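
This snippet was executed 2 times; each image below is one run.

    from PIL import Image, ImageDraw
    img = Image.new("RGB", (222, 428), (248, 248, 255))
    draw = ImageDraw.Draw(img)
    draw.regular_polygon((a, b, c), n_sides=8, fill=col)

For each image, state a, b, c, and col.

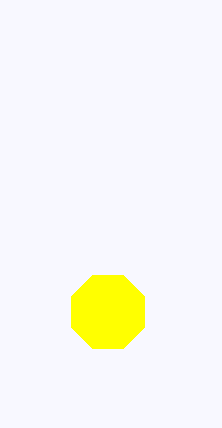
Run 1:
a = 108, b = 312, c = 40, col = 'yellow'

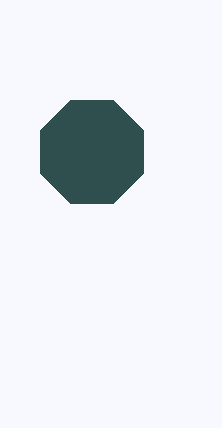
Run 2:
a = 92; b = 152; c = 56; col = 'darkslategray'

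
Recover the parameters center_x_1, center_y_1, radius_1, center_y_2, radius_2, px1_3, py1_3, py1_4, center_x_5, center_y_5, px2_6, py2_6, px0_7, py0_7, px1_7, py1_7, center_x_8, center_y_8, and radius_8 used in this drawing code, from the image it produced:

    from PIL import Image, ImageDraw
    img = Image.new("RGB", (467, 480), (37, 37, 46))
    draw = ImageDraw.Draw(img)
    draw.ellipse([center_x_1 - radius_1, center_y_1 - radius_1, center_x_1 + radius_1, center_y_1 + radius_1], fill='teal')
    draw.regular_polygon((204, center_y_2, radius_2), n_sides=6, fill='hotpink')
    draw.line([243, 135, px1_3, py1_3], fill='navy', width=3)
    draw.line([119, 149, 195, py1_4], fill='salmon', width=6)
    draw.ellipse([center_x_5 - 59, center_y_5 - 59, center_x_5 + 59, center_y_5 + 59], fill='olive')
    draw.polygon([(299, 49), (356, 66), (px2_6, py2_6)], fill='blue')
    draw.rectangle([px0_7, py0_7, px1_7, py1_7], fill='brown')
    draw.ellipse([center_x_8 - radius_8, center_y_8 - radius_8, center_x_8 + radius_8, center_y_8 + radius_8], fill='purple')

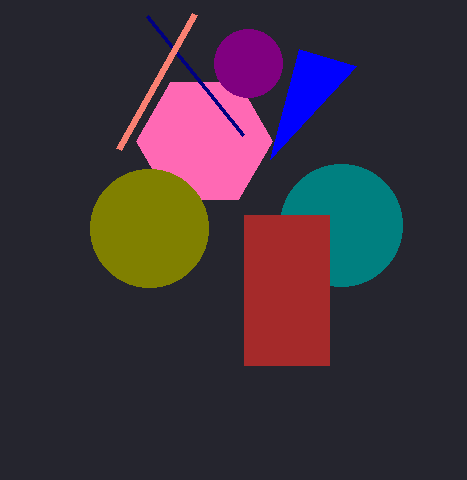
center_x_1 = 341, center_y_1 = 225, radius_1 = 61, center_y_2 = 141, radius_2 = 68, px1_3 = 147, py1_3 = 16, py1_4 = 14, center_x_5 = 149, center_y_5 = 228, px2_6 = 270, py2_6 = 159, px0_7 = 244, py0_7 = 215, px1_7 = 329, py1_7 = 365, center_x_8 = 248, center_y_8 = 63, radius_8 = 34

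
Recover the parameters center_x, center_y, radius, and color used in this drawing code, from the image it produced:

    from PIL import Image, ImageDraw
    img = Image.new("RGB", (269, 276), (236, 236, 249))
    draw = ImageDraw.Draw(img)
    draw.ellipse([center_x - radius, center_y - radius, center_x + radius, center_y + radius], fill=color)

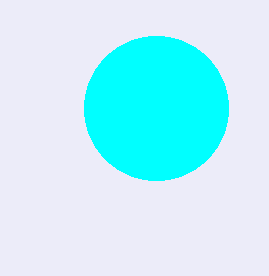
center_x = 156
center_y = 108
radius = 72
color = 'cyan'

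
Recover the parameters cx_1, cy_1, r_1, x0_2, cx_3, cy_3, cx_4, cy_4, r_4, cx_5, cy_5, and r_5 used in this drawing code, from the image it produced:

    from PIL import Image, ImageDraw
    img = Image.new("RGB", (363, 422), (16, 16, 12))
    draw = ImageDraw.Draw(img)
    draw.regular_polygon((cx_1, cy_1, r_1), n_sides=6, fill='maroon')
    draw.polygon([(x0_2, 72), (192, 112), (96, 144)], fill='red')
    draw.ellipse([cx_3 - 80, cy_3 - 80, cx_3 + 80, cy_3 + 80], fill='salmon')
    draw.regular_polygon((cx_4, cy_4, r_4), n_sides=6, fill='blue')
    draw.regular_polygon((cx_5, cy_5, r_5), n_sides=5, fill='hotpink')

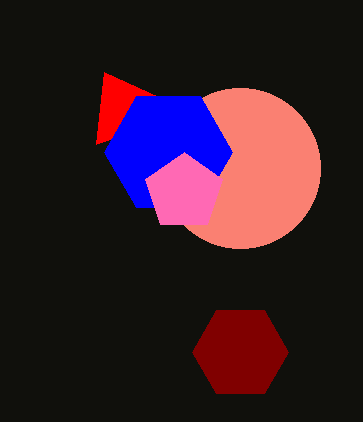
cx_1 = 240
cy_1 = 352
r_1 = 48
x0_2 = 104
cx_3 = 240
cy_3 = 168
cx_4 = 168
cy_4 = 152
r_4 = 64
cx_5 = 184
cy_5 = 192
r_5 = 40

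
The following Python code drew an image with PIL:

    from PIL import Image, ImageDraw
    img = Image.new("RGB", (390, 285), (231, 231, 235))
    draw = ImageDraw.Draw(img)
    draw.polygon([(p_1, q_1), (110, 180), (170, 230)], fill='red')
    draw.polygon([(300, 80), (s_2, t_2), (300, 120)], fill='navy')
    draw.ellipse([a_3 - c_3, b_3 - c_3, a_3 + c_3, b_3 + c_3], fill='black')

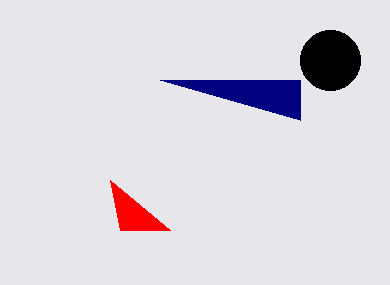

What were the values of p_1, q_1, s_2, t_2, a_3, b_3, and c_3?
p_1 = 120
q_1 = 230
s_2 = 160
t_2 = 80
a_3 = 330
b_3 = 60
c_3 = 30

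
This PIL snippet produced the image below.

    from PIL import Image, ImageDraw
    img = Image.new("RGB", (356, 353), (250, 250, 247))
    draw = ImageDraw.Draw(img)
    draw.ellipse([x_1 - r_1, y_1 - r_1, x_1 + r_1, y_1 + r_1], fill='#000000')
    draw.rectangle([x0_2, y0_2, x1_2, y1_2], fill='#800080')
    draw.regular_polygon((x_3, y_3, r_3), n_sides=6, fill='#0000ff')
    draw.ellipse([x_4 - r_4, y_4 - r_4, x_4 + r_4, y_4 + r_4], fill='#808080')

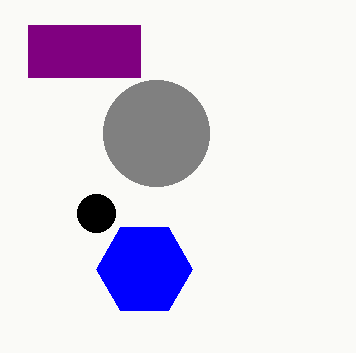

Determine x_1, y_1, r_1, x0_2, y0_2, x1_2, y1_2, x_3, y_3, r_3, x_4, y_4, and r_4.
x_1 = 96; y_1 = 213; r_1 = 19; x0_2 = 28; y0_2 = 25; x1_2 = 140; y1_2 = 77; x_3 = 144; y_3 = 269; r_3 = 48; x_4 = 156; y_4 = 133; r_4 = 53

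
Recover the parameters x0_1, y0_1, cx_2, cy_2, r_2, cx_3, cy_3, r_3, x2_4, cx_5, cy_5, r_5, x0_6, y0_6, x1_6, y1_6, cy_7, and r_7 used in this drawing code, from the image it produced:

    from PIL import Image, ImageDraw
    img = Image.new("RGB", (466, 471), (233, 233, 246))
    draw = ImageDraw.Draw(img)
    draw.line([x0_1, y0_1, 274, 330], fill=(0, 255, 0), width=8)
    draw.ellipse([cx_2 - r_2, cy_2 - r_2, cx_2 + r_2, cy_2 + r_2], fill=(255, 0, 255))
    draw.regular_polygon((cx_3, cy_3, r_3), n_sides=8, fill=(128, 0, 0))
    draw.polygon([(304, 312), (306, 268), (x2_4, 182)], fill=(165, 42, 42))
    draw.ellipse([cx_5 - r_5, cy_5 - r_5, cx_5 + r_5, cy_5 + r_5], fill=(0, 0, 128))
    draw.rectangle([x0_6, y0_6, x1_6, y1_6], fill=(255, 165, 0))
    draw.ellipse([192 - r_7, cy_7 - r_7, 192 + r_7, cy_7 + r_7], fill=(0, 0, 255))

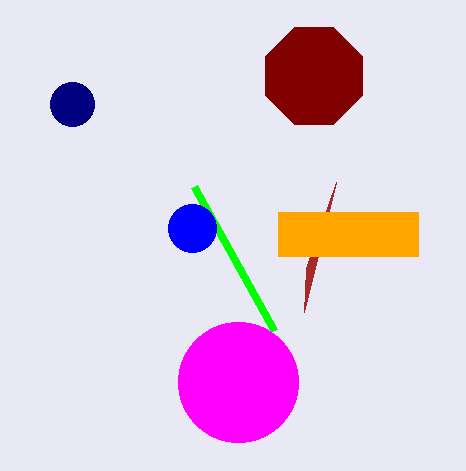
x0_1 = 194; y0_1 = 186; cx_2 = 238; cy_2 = 382; r_2 = 60; cx_3 = 314; cy_3 = 76; r_3 = 52; x2_4 = 336; cx_5 = 72; cy_5 = 104; r_5 = 22; x0_6 = 278; y0_6 = 212; x1_6 = 418; y1_6 = 256; cy_7 = 228; r_7 = 24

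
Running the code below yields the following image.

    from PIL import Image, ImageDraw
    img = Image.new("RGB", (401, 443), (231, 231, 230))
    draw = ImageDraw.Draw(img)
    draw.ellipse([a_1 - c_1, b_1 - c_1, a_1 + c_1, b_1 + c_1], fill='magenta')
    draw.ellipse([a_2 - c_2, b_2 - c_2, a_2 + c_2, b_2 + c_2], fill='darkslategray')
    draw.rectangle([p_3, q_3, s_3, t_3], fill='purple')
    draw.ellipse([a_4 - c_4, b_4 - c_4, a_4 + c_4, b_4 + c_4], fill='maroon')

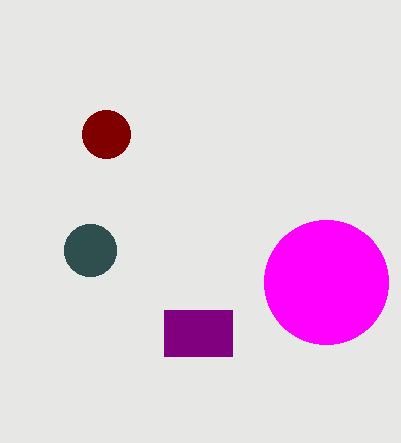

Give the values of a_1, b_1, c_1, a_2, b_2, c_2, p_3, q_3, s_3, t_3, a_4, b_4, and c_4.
a_1 = 326; b_1 = 282; c_1 = 62; a_2 = 90; b_2 = 250; c_2 = 26; p_3 = 164; q_3 = 310; s_3 = 232; t_3 = 356; a_4 = 106; b_4 = 134; c_4 = 24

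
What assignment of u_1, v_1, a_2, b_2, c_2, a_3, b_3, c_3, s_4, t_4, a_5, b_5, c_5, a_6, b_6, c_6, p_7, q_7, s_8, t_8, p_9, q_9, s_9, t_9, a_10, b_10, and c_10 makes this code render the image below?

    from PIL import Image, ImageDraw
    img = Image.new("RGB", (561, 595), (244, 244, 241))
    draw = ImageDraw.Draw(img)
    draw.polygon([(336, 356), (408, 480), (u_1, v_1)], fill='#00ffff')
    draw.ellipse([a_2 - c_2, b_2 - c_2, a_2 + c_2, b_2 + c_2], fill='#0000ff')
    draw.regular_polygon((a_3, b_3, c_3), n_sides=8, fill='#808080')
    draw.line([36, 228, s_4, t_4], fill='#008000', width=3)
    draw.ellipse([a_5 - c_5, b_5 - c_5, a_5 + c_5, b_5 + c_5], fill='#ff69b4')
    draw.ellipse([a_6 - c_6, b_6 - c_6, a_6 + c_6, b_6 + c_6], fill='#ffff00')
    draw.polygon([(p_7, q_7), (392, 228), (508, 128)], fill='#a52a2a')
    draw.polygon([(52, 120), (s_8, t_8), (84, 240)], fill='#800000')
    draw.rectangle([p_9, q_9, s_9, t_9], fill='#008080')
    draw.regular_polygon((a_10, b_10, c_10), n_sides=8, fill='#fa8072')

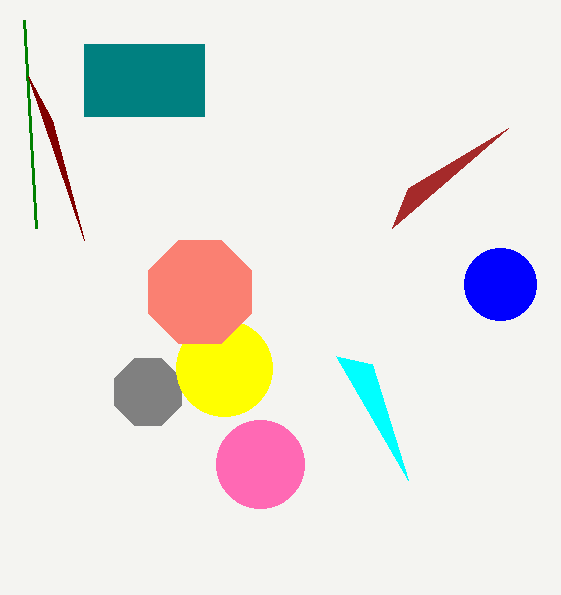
u_1 = 372, v_1 = 364, a_2 = 500, b_2 = 284, c_2 = 36, a_3 = 148, b_3 = 392, c_3 = 36, s_4 = 24, t_4 = 20, a_5 = 260, b_5 = 464, c_5 = 44, a_6 = 224, b_6 = 368, c_6 = 48, p_7 = 408, q_7 = 188, s_8 = 28, t_8 = 76, p_9 = 84, q_9 = 44, s_9 = 204, t_9 = 116, a_10 = 200, b_10 = 292, c_10 = 56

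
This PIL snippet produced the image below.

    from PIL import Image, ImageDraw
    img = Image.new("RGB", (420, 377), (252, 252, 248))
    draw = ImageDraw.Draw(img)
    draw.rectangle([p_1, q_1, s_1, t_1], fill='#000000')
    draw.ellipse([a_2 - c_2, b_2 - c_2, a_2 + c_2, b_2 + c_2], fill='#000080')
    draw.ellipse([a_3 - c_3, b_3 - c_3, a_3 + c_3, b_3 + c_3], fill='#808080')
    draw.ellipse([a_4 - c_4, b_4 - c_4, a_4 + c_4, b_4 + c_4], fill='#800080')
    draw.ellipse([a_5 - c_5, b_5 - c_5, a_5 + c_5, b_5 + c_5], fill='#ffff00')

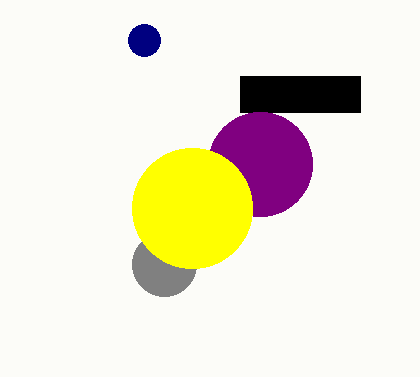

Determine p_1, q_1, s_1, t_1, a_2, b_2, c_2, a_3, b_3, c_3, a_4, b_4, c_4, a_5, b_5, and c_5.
p_1 = 240, q_1 = 76, s_1 = 360, t_1 = 112, a_2 = 144, b_2 = 40, c_2 = 16, a_3 = 164, b_3 = 264, c_3 = 32, a_4 = 260, b_4 = 164, c_4 = 52, a_5 = 192, b_5 = 208, c_5 = 60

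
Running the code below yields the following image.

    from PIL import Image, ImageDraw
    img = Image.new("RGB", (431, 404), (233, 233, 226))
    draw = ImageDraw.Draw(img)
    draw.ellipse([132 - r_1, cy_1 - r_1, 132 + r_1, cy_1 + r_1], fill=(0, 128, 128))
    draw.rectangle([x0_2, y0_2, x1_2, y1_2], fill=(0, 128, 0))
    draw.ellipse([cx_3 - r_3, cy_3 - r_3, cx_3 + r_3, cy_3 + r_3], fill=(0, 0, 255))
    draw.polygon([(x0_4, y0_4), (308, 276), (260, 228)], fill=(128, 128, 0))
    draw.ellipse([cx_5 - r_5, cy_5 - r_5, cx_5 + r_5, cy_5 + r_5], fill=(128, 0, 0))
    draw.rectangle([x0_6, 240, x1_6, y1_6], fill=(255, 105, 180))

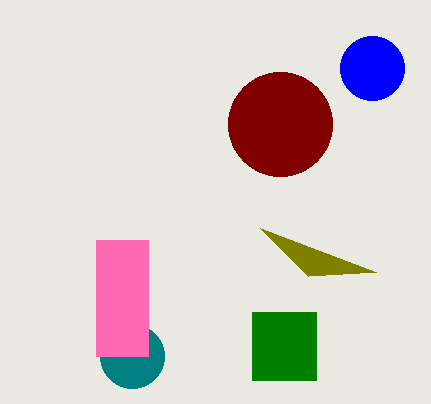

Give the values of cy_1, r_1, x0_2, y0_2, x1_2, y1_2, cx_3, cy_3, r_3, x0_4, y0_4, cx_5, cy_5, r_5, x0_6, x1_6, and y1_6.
cy_1 = 356
r_1 = 32
x0_2 = 252
y0_2 = 312
x1_2 = 316
y1_2 = 380
cx_3 = 372
cy_3 = 68
r_3 = 32
x0_4 = 376
y0_4 = 272
cx_5 = 280
cy_5 = 124
r_5 = 52
x0_6 = 96
x1_6 = 148
y1_6 = 356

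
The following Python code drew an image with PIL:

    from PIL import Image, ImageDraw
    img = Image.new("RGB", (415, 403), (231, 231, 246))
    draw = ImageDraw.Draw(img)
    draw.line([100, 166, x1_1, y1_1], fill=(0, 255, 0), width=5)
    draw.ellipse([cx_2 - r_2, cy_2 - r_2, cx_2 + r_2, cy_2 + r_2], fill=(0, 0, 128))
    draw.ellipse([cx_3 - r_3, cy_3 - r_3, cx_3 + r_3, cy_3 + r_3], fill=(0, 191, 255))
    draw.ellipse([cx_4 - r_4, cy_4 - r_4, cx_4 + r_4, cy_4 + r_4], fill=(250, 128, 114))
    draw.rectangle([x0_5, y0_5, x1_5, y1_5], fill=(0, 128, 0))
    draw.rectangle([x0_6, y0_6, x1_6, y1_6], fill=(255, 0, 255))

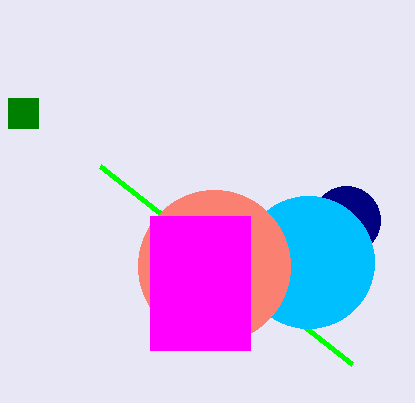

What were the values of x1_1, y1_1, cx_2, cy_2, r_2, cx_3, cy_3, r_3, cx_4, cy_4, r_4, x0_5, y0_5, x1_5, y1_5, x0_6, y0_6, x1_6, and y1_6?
x1_1 = 352
y1_1 = 364
cx_2 = 346
cy_2 = 220
r_2 = 34
cx_3 = 308
cy_3 = 262
r_3 = 66
cx_4 = 214
cy_4 = 266
r_4 = 76
x0_5 = 8
y0_5 = 98
x1_5 = 38
y1_5 = 128
x0_6 = 150
y0_6 = 216
x1_6 = 250
y1_6 = 350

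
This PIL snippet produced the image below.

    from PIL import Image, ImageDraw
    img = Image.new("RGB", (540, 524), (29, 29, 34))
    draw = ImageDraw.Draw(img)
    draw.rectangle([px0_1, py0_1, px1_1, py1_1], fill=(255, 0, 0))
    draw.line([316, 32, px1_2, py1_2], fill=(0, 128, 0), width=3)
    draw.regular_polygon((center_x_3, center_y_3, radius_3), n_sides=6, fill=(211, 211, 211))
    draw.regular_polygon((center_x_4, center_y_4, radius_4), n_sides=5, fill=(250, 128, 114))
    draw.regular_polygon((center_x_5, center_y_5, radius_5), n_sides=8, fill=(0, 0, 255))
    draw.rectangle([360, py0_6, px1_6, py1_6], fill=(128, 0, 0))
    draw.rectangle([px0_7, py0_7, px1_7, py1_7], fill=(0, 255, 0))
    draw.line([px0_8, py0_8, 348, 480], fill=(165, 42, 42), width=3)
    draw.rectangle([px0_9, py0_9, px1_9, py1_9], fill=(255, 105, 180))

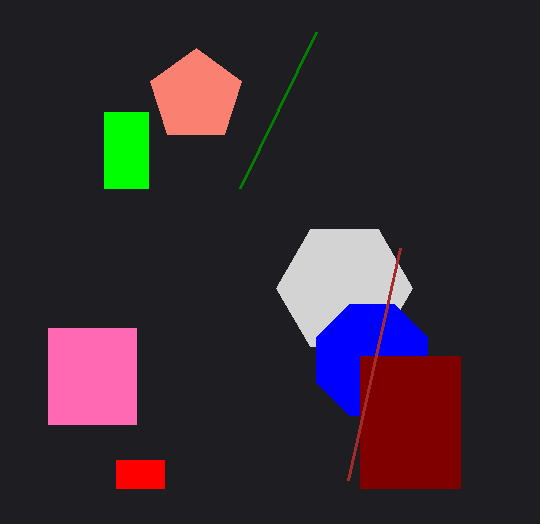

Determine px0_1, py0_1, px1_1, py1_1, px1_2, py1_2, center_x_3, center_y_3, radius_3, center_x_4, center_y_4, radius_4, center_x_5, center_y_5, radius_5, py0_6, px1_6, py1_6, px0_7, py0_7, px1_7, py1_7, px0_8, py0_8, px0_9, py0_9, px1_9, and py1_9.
px0_1 = 116
py0_1 = 460
px1_1 = 164
py1_1 = 488
px1_2 = 240
py1_2 = 188
center_x_3 = 344
center_y_3 = 288
radius_3 = 68
center_x_4 = 196
center_y_4 = 96
radius_4 = 48
center_x_5 = 372
center_y_5 = 360
radius_5 = 60
py0_6 = 356
px1_6 = 460
py1_6 = 488
px0_7 = 104
py0_7 = 112
px1_7 = 148
py1_7 = 188
px0_8 = 400
py0_8 = 248
px0_9 = 48
py0_9 = 328
px1_9 = 136
py1_9 = 424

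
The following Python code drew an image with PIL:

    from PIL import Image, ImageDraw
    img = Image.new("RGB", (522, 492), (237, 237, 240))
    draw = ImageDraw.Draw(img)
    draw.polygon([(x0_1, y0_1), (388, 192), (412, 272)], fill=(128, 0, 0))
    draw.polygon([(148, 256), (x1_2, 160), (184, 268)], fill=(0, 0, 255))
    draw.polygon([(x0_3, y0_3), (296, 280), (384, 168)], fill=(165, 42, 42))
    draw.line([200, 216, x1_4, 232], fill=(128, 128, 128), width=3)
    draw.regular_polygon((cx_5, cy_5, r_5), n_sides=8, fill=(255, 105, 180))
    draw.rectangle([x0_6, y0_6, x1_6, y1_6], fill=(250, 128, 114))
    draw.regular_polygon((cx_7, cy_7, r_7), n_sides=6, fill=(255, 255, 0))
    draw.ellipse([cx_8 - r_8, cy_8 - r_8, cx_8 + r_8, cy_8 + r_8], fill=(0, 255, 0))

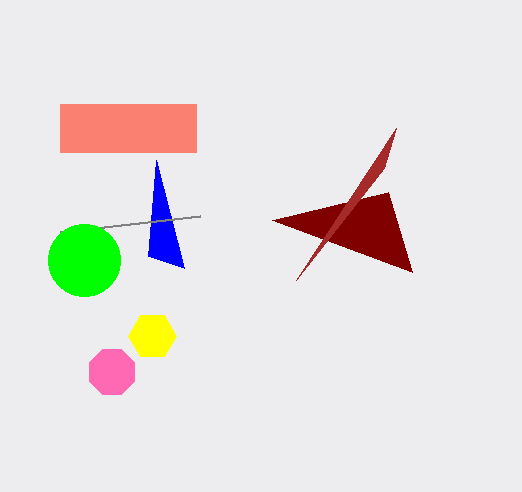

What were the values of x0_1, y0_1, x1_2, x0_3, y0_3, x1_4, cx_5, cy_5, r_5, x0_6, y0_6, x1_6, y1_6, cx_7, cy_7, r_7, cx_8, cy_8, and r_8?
x0_1 = 272, y0_1 = 220, x1_2 = 156, x0_3 = 396, y0_3 = 128, x1_4 = 60, cx_5 = 112, cy_5 = 372, r_5 = 24, x0_6 = 60, y0_6 = 104, x1_6 = 196, y1_6 = 152, cx_7 = 152, cy_7 = 336, r_7 = 24, cx_8 = 84, cy_8 = 260, r_8 = 36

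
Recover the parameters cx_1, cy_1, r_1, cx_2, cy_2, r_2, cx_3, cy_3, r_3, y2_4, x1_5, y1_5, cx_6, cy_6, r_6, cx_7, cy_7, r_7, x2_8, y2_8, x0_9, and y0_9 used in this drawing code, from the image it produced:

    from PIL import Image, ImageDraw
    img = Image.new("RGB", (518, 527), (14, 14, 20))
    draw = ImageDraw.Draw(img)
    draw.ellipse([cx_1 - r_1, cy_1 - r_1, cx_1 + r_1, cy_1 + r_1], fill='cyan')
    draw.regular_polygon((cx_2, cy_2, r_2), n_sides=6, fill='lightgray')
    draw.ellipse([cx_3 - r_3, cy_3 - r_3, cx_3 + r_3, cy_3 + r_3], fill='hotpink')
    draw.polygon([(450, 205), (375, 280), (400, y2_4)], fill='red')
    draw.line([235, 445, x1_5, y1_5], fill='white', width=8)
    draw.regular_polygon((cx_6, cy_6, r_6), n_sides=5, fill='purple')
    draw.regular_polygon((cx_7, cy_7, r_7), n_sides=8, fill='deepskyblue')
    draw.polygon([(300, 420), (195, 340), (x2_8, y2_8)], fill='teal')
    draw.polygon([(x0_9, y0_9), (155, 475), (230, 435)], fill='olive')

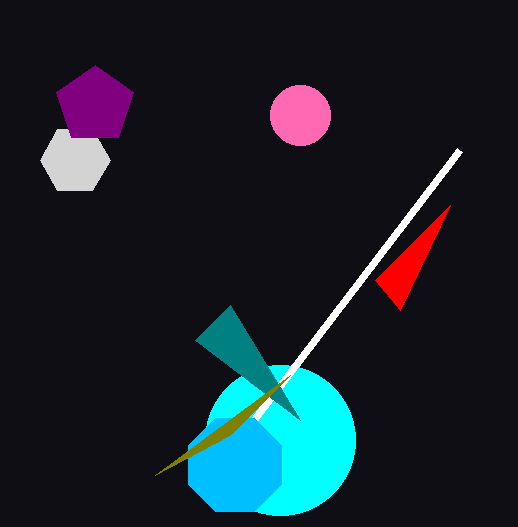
cx_1 = 280
cy_1 = 440
r_1 = 75
cx_2 = 75
cy_2 = 160
r_2 = 35
cx_3 = 300
cy_3 = 115
r_3 = 30
y2_4 = 310
x1_5 = 460
y1_5 = 150
cx_6 = 95
cy_6 = 105
r_6 = 40
cx_7 = 235
cy_7 = 465
r_7 = 50
x2_8 = 230
y2_8 = 305
x0_9 = 290
y0_9 = 375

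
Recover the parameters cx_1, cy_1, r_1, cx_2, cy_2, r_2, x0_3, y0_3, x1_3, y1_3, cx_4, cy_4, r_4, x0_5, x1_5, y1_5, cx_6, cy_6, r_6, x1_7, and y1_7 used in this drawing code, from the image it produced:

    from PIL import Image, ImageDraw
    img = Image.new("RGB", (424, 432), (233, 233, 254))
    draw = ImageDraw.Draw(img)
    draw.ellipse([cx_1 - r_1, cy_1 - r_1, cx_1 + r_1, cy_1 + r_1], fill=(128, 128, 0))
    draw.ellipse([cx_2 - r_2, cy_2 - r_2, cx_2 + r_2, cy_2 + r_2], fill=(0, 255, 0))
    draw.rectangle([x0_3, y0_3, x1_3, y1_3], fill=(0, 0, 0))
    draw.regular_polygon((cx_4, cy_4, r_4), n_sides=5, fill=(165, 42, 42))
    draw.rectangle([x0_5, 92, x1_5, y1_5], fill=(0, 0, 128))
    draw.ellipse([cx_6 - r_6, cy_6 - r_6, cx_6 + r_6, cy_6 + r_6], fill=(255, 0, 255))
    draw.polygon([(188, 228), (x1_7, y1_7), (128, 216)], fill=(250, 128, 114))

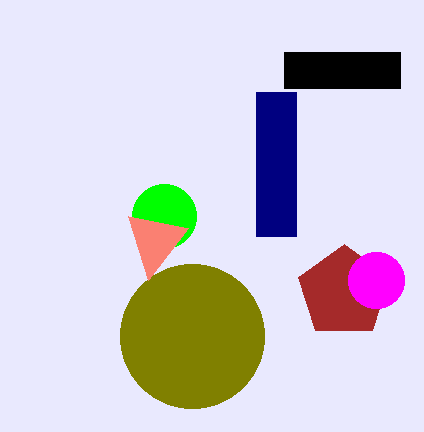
cx_1 = 192
cy_1 = 336
r_1 = 72
cx_2 = 164
cy_2 = 216
r_2 = 32
x0_3 = 284
y0_3 = 52
x1_3 = 400
y1_3 = 88
cx_4 = 344
cy_4 = 292
r_4 = 48
x0_5 = 256
x1_5 = 296
y1_5 = 236
cx_6 = 376
cy_6 = 280
r_6 = 28
x1_7 = 148
y1_7 = 280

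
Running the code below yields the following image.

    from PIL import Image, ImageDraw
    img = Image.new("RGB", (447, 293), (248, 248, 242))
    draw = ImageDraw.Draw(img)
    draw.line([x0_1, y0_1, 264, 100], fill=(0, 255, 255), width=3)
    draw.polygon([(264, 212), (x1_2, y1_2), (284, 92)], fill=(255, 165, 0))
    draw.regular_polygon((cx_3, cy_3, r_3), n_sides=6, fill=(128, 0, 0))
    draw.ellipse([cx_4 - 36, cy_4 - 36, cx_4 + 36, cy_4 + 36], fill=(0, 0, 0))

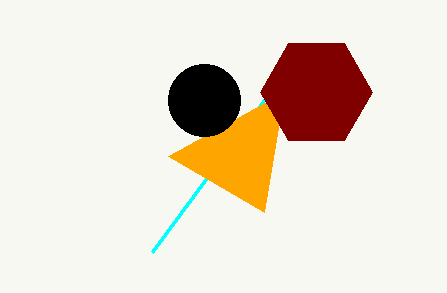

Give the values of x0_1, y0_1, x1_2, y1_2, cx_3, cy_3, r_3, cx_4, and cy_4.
x0_1 = 152, y0_1 = 252, x1_2 = 168, y1_2 = 156, cx_3 = 316, cy_3 = 92, r_3 = 56, cx_4 = 204, cy_4 = 100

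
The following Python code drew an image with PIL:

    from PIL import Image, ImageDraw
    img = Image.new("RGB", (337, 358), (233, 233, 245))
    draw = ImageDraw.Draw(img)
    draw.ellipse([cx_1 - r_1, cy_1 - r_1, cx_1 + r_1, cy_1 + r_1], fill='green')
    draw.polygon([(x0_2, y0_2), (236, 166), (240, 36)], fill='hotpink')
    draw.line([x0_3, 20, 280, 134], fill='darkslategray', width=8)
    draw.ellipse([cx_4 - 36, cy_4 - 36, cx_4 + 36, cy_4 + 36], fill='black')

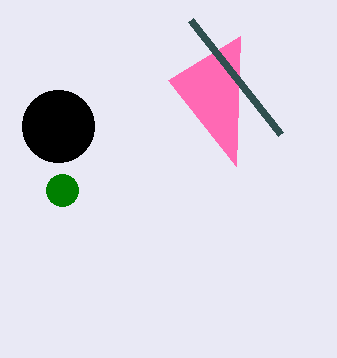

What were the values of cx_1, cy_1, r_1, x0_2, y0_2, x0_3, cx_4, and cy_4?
cx_1 = 62, cy_1 = 190, r_1 = 16, x0_2 = 168, y0_2 = 80, x0_3 = 190, cx_4 = 58, cy_4 = 126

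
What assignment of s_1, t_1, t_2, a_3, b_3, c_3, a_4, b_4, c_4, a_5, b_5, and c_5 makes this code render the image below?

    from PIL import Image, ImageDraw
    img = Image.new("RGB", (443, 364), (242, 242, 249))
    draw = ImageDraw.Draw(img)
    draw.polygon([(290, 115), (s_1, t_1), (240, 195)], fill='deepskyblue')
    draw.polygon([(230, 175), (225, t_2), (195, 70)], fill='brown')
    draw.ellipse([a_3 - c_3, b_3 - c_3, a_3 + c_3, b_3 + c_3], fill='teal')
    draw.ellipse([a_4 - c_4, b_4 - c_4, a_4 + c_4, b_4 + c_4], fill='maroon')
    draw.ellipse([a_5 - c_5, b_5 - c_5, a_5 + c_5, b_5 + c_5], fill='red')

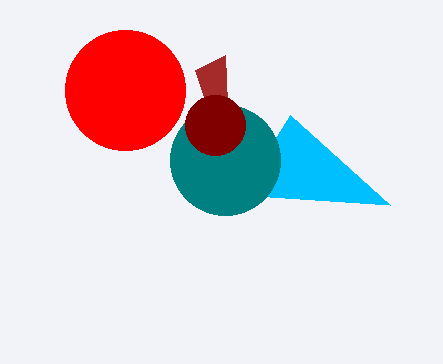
s_1 = 390; t_1 = 205; t_2 = 55; a_3 = 225; b_3 = 160; c_3 = 55; a_4 = 215; b_4 = 125; c_4 = 30; a_5 = 125; b_5 = 90; c_5 = 60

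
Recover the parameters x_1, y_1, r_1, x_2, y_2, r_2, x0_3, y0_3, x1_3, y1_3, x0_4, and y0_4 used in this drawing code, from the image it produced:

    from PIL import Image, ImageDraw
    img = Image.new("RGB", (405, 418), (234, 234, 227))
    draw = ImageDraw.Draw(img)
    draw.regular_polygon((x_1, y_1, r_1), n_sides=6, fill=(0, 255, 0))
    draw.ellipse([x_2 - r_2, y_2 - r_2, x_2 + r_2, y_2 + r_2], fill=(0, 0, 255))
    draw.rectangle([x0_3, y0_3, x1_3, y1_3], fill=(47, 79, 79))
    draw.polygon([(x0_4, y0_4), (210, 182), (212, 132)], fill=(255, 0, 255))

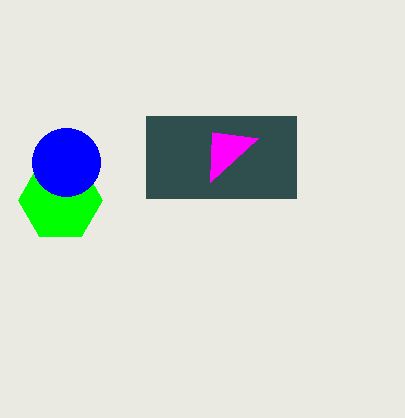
x_1 = 60; y_1 = 200; r_1 = 42; x_2 = 66; y_2 = 162; r_2 = 34; x0_3 = 146; y0_3 = 116; x1_3 = 296; y1_3 = 198; x0_4 = 258; y0_4 = 138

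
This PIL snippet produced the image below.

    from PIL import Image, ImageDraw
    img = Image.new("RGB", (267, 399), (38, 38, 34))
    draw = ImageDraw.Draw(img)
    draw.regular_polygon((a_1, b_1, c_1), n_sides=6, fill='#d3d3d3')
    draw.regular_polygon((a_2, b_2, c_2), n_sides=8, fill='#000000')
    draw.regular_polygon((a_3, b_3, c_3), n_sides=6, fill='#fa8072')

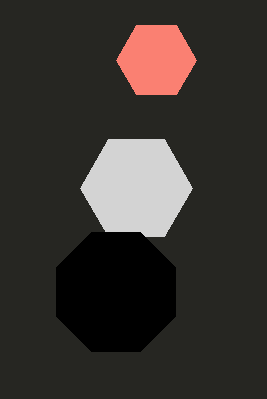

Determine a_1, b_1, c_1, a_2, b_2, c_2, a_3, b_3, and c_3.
a_1 = 136
b_1 = 188
c_1 = 56
a_2 = 116
b_2 = 292
c_2 = 64
a_3 = 156
b_3 = 60
c_3 = 40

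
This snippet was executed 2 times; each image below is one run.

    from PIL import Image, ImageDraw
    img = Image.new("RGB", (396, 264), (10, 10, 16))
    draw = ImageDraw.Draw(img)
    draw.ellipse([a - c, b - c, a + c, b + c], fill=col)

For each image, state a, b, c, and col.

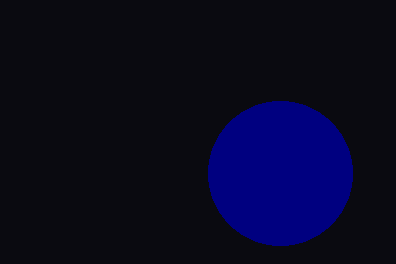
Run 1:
a = 280, b = 173, c = 72, col = 'navy'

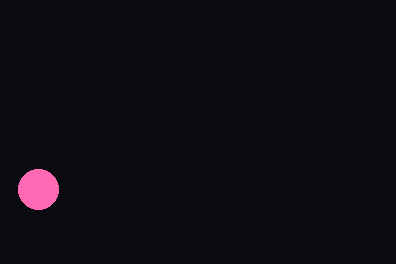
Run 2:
a = 38; b = 189; c = 20; col = 'hotpink'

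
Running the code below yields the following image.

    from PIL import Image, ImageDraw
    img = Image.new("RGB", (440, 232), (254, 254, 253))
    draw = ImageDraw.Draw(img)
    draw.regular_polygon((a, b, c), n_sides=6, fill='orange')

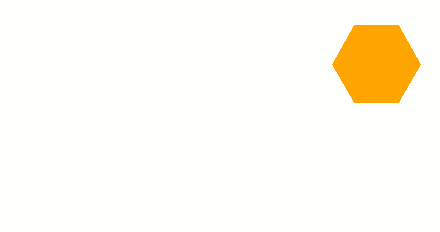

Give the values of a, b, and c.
a = 376, b = 64, c = 44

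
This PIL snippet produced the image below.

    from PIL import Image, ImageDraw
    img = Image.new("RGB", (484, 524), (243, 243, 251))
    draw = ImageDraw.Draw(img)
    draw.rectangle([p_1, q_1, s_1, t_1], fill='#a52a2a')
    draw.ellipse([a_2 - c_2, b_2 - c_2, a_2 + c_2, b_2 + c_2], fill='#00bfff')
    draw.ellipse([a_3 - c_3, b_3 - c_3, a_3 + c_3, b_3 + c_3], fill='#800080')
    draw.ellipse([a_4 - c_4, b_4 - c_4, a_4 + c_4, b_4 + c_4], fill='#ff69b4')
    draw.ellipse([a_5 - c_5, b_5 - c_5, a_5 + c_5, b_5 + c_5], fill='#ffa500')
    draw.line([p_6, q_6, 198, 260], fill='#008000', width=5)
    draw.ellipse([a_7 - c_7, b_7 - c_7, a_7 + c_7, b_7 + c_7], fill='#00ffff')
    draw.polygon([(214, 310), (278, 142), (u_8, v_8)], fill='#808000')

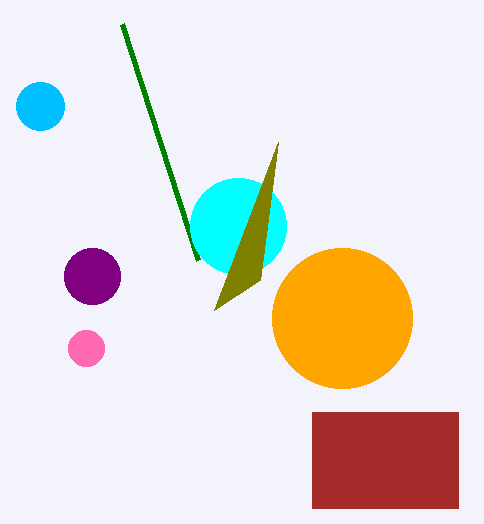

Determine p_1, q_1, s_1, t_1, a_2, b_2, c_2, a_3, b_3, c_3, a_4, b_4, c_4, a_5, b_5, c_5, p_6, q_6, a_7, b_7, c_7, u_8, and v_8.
p_1 = 312
q_1 = 412
s_1 = 458
t_1 = 508
a_2 = 40
b_2 = 106
c_2 = 24
a_3 = 92
b_3 = 276
c_3 = 28
a_4 = 86
b_4 = 348
c_4 = 18
a_5 = 342
b_5 = 318
c_5 = 70
p_6 = 122
q_6 = 24
a_7 = 238
b_7 = 226
c_7 = 48
u_8 = 260
v_8 = 280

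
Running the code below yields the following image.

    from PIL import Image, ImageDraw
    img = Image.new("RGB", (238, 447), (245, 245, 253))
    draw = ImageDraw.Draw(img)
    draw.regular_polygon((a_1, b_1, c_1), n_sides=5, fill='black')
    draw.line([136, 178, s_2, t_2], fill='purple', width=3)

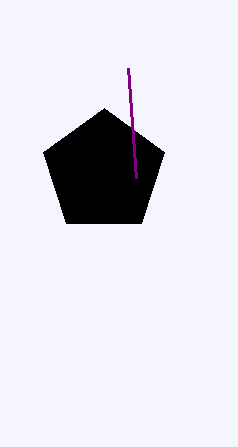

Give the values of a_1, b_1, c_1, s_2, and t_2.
a_1 = 104
b_1 = 172
c_1 = 64
s_2 = 128
t_2 = 68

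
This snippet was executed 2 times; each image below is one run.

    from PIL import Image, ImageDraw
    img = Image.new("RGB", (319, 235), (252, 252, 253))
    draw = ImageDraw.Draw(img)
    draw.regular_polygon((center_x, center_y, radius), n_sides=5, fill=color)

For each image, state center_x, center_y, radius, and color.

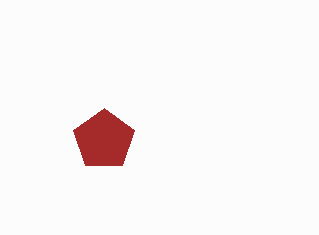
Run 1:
center_x = 104
center_y = 140
radius = 32
color = 'brown'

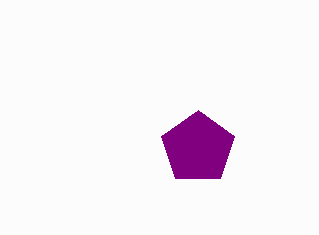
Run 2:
center_x = 198
center_y = 148
radius = 38
color = 'purple'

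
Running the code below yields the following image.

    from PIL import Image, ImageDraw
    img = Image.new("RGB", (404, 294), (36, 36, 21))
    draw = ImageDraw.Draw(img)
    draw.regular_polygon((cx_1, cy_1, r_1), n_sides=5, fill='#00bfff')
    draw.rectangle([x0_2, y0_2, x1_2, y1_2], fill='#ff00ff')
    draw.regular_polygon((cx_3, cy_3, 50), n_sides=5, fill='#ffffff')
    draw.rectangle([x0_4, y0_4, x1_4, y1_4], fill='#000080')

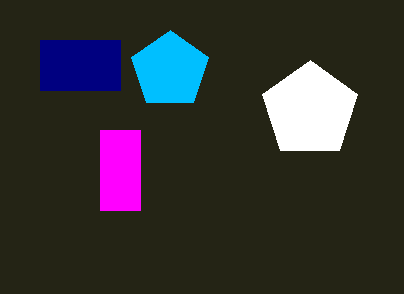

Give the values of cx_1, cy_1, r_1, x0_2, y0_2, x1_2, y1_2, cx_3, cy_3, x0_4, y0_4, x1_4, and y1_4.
cx_1 = 170; cy_1 = 70; r_1 = 40; x0_2 = 100; y0_2 = 130; x1_2 = 140; y1_2 = 210; cx_3 = 310; cy_3 = 110; x0_4 = 40; y0_4 = 40; x1_4 = 120; y1_4 = 90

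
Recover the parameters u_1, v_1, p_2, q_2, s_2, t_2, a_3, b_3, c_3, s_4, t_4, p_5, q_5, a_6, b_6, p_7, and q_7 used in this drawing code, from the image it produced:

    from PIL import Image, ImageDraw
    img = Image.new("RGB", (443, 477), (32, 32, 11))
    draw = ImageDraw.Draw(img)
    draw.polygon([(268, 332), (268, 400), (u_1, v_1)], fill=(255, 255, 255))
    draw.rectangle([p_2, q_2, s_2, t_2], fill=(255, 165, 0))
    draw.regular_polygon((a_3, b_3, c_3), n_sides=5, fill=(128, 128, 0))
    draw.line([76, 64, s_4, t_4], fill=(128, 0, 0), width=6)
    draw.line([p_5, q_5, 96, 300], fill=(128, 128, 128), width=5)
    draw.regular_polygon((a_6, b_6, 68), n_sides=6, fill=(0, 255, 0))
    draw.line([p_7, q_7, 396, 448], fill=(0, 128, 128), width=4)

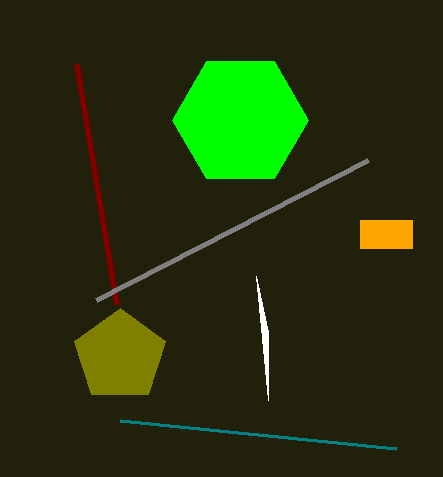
u_1 = 256
v_1 = 276
p_2 = 360
q_2 = 220
s_2 = 412
t_2 = 248
a_3 = 120
b_3 = 356
c_3 = 48
s_4 = 116
t_4 = 304
p_5 = 368
q_5 = 160
a_6 = 240
b_6 = 120
p_7 = 120
q_7 = 420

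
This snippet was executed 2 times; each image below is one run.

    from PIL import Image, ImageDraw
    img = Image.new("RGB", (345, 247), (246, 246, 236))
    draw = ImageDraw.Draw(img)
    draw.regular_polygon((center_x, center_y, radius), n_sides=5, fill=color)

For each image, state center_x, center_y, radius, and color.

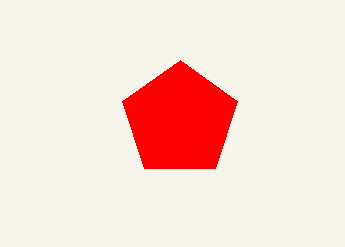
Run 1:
center_x = 180; center_y = 120; radius = 60; color = 'red'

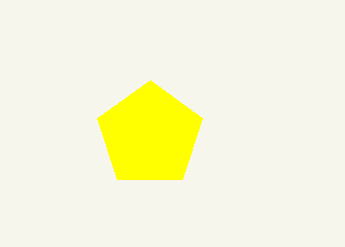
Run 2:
center_x = 150
center_y = 135
radius = 55
color = 'yellow'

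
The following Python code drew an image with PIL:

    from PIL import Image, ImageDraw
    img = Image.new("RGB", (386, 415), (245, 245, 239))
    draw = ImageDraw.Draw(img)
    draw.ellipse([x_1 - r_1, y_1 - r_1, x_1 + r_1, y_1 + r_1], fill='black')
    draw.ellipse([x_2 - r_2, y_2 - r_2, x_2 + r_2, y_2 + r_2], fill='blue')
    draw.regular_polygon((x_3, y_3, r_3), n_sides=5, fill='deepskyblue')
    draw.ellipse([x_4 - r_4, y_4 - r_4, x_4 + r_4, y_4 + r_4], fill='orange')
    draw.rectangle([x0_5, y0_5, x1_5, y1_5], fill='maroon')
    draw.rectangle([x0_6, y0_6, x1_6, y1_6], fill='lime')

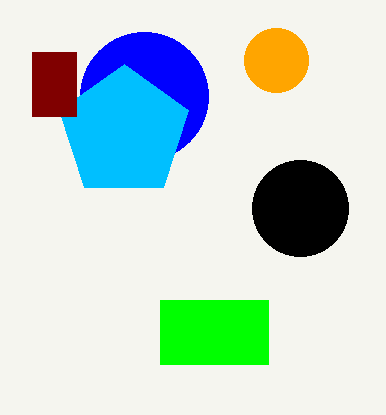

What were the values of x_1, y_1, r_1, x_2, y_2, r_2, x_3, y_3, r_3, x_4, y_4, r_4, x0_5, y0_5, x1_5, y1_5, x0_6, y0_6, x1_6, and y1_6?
x_1 = 300
y_1 = 208
r_1 = 48
x_2 = 144
y_2 = 96
r_2 = 64
x_3 = 124
y_3 = 132
r_3 = 68
x_4 = 276
y_4 = 60
r_4 = 32
x0_5 = 32
y0_5 = 52
x1_5 = 76
y1_5 = 116
x0_6 = 160
y0_6 = 300
x1_6 = 268
y1_6 = 364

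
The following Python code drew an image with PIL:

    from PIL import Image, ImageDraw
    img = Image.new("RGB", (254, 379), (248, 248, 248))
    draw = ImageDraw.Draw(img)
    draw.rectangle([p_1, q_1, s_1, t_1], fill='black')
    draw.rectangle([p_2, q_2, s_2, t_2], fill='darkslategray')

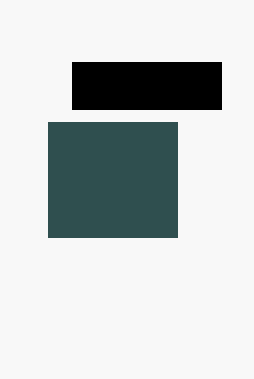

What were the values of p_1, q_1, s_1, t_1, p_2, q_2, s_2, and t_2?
p_1 = 72, q_1 = 62, s_1 = 221, t_1 = 109, p_2 = 48, q_2 = 122, s_2 = 177, t_2 = 237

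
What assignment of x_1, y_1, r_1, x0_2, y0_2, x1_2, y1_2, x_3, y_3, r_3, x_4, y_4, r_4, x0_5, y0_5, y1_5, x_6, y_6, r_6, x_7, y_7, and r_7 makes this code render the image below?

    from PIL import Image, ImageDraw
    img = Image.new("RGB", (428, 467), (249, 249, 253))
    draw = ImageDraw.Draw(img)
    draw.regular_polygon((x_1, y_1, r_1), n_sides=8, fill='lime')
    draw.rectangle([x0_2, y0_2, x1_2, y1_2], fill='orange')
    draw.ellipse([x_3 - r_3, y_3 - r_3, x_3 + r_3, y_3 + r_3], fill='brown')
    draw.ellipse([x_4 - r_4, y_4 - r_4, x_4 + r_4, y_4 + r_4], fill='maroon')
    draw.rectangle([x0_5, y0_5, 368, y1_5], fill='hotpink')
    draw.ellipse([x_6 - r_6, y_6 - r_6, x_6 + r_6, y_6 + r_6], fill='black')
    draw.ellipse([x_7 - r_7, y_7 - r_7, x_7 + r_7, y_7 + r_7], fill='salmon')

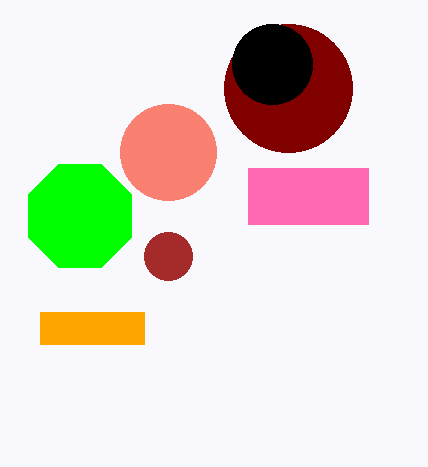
x_1 = 80, y_1 = 216, r_1 = 56, x0_2 = 40, y0_2 = 312, x1_2 = 144, y1_2 = 344, x_3 = 168, y_3 = 256, r_3 = 24, x_4 = 288, y_4 = 88, r_4 = 64, x0_5 = 248, y0_5 = 168, y1_5 = 224, x_6 = 272, y_6 = 64, r_6 = 40, x_7 = 168, y_7 = 152, r_7 = 48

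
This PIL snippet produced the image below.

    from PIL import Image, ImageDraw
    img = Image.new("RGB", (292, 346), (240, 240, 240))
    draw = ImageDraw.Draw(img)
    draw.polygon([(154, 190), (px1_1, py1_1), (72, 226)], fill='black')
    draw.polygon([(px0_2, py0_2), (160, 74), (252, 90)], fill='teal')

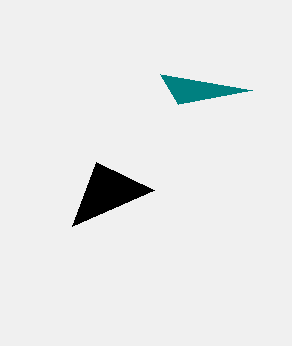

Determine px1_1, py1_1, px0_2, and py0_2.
px1_1 = 96; py1_1 = 162; px0_2 = 178; py0_2 = 104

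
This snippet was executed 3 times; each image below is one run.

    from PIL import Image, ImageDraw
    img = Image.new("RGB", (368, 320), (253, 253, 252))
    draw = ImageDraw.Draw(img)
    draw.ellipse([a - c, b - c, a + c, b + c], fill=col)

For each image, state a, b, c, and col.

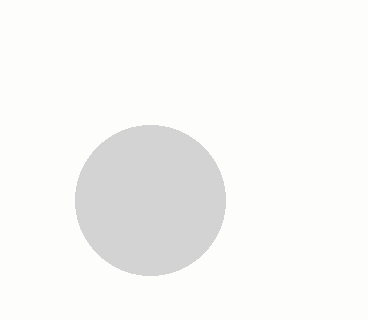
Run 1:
a = 150
b = 200
c = 75
col = 'lightgray'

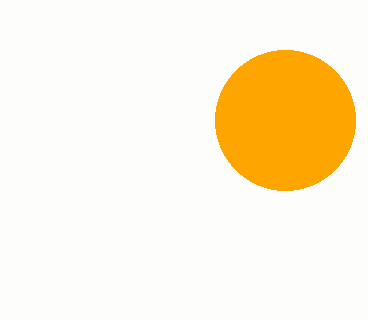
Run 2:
a = 285
b = 120
c = 70
col = 'orange'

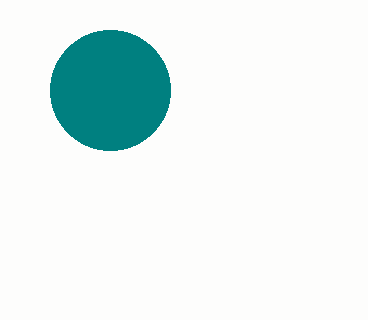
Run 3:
a = 110
b = 90
c = 60
col = 'teal'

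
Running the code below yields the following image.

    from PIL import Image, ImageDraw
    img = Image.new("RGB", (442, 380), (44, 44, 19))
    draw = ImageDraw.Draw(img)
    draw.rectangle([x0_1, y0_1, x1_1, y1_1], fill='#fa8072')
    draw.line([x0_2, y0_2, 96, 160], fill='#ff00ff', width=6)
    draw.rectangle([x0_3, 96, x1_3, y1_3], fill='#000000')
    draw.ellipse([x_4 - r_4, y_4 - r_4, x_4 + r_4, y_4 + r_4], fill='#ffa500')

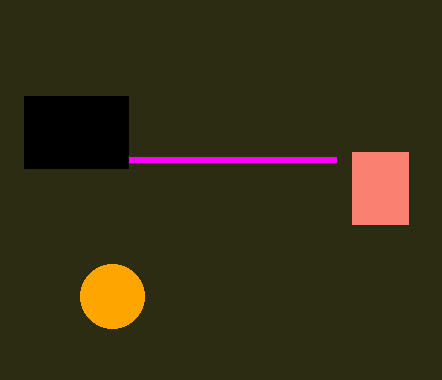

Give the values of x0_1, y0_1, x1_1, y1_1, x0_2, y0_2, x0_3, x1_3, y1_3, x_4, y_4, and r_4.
x0_1 = 352; y0_1 = 152; x1_1 = 408; y1_1 = 224; x0_2 = 336; y0_2 = 160; x0_3 = 24; x1_3 = 128; y1_3 = 168; x_4 = 112; y_4 = 296; r_4 = 32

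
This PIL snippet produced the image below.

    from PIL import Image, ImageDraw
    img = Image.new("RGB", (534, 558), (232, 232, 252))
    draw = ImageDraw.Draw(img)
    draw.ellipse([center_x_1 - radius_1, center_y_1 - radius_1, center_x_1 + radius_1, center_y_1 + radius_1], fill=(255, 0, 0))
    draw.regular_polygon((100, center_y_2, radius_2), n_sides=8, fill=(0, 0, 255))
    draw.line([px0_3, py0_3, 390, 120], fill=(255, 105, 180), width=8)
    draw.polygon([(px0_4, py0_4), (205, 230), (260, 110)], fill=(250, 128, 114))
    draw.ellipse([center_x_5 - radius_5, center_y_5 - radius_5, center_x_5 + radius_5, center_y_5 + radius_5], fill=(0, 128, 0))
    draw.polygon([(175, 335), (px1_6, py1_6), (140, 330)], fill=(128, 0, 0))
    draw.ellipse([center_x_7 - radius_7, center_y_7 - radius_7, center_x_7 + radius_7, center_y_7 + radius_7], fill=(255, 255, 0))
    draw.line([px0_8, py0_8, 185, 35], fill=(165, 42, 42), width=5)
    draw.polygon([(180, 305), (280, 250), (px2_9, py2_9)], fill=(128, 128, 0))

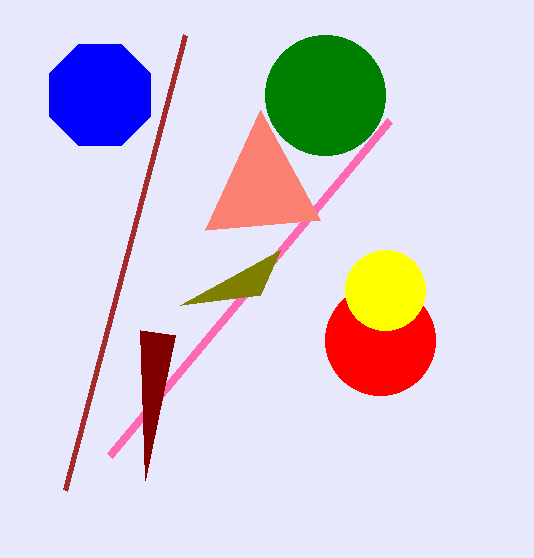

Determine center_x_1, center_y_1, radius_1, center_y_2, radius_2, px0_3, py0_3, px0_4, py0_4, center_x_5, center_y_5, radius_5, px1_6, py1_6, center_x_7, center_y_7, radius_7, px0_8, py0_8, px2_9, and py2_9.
center_x_1 = 380; center_y_1 = 340; radius_1 = 55; center_y_2 = 95; radius_2 = 55; px0_3 = 110; py0_3 = 455; px0_4 = 320; py0_4 = 220; center_x_5 = 325; center_y_5 = 95; radius_5 = 60; px1_6 = 145; py1_6 = 480; center_x_7 = 385; center_y_7 = 290; radius_7 = 40; px0_8 = 65; py0_8 = 490; px2_9 = 260; py2_9 = 295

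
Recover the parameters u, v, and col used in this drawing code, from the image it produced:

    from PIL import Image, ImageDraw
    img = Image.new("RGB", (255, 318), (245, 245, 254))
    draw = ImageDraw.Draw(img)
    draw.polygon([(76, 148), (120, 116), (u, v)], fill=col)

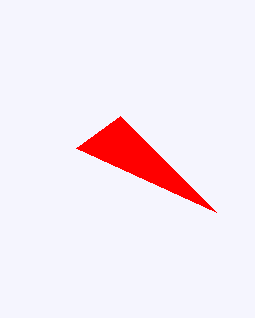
u = 216, v = 212, col = 'red'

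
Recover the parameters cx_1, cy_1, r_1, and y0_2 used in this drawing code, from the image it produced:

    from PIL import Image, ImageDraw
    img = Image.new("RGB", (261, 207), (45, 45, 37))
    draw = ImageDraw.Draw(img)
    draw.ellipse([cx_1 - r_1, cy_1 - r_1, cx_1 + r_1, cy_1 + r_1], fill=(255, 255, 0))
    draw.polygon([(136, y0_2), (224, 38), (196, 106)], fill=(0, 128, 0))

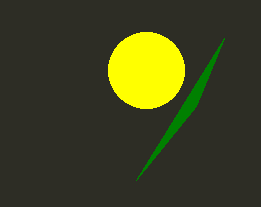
cx_1 = 146
cy_1 = 70
r_1 = 38
y0_2 = 180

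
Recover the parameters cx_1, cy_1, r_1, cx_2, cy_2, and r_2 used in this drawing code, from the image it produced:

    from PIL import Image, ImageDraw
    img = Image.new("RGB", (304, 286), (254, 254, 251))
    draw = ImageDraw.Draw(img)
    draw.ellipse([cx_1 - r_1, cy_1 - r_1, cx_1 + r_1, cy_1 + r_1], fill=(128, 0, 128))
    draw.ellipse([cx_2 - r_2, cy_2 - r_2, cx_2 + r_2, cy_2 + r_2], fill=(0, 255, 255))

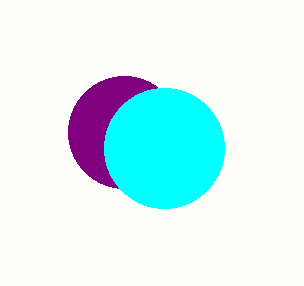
cx_1 = 124, cy_1 = 132, r_1 = 56, cx_2 = 164, cy_2 = 148, r_2 = 60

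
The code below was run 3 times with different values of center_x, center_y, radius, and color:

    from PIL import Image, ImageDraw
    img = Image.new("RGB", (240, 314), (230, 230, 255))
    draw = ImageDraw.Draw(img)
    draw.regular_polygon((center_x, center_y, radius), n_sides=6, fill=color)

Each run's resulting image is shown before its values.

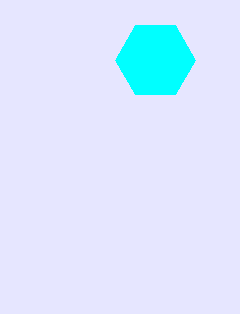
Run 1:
center_x = 155, center_y = 60, radius = 40, color = 'cyan'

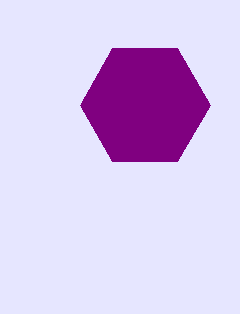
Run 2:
center_x = 145, center_y = 105, radius = 65, color = 'purple'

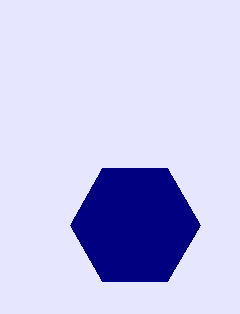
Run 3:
center_x = 135
center_y = 225
radius = 65
color = 'navy'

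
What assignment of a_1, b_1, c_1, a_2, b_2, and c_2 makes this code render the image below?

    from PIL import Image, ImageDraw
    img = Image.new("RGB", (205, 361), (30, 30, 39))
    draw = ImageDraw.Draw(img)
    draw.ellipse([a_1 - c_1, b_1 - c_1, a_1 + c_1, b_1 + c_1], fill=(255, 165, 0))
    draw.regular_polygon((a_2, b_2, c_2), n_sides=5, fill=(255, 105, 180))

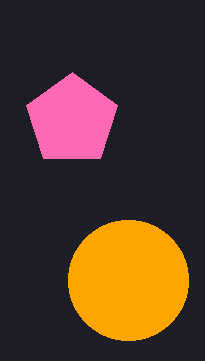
a_1 = 128
b_1 = 280
c_1 = 60
a_2 = 72
b_2 = 120
c_2 = 48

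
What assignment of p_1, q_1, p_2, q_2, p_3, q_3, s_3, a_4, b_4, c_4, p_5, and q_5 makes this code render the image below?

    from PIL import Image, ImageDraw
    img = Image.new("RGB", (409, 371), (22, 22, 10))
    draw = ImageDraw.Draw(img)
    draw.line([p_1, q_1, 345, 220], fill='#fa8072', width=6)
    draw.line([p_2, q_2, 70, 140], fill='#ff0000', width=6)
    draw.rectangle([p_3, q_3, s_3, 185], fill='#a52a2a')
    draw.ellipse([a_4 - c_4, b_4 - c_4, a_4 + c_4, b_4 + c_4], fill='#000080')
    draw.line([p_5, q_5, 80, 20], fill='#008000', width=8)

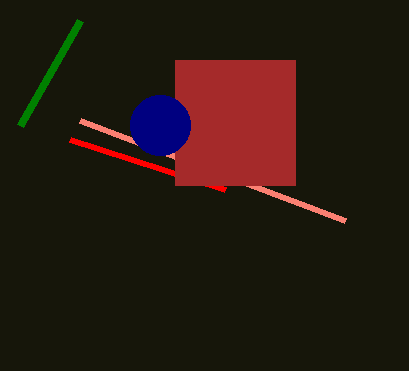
p_1 = 80, q_1 = 120, p_2 = 225, q_2 = 190, p_3 = 175, q_3 = 60, s_3 = 295, a_4 = 160, b_4 = 125, c_4 = 30, p_5 = 20, q_5 = 125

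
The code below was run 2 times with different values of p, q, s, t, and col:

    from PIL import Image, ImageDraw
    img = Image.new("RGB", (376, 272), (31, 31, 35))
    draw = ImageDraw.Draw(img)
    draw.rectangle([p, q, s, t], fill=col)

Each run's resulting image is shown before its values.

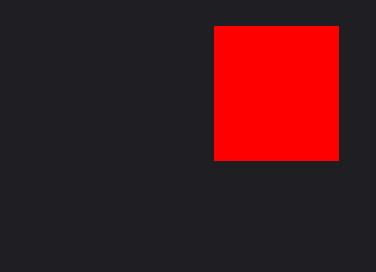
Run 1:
p = 214, q = 26, s = 338, t = 160, col = 'red'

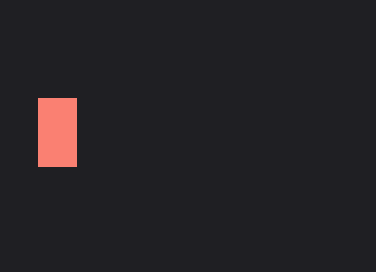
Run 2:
p = 38
q = 98
s = 76
t = 166
col = 'salmon'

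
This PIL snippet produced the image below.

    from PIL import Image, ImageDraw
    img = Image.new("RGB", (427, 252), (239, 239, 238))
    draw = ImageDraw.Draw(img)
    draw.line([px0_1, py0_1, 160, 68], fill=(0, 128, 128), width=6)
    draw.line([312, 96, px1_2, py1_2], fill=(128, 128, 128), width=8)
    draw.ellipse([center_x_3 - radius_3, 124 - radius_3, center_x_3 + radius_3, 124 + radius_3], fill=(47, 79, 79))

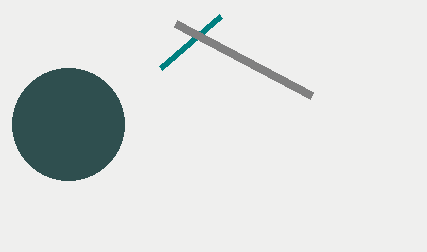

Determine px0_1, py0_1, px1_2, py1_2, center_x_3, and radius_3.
px0_1 = 220
py0_1 = 16
px1_2 = 176
py1_2 = 24
center_x_3 = 68
radius_3 = 56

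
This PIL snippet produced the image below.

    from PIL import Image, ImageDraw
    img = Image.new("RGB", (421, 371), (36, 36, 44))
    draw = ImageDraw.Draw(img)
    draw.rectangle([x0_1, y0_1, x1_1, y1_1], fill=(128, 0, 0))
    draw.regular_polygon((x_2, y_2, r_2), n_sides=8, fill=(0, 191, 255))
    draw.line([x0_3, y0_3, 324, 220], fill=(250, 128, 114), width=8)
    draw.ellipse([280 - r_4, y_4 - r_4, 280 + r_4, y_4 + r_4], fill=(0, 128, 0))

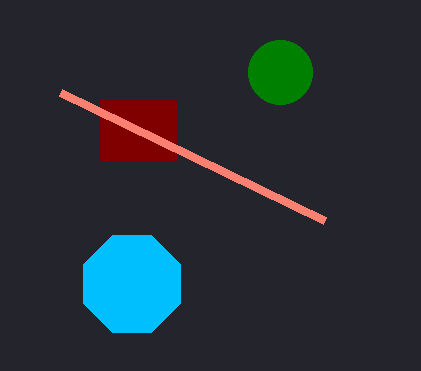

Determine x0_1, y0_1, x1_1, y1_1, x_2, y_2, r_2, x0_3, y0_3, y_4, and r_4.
x0_1 = 100
y0_1 = 100
x1_1 = 176
y1_1 = 160
x_2 = 132
y_2 = 284
r_2 = 52
x0_3 = 60
y0_3 = 92
y_4 = 72
r_4 = 32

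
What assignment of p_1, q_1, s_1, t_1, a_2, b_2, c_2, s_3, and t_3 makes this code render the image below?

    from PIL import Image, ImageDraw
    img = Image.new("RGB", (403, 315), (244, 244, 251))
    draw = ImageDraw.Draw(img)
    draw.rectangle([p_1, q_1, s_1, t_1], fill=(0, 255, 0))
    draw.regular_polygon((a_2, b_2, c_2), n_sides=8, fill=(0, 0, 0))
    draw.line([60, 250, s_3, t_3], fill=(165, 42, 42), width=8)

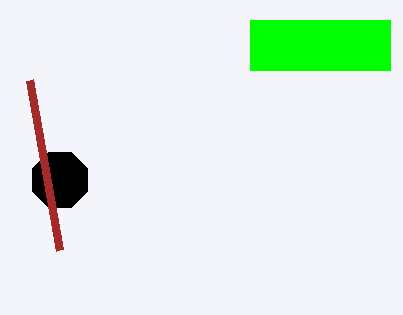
p_1 = 250
q_1 = 20
s_1 = 390
t_1 = 70
a_2 = 60
b_2 = 180
c_2 = 30
s_3 = 30
t_3 = 80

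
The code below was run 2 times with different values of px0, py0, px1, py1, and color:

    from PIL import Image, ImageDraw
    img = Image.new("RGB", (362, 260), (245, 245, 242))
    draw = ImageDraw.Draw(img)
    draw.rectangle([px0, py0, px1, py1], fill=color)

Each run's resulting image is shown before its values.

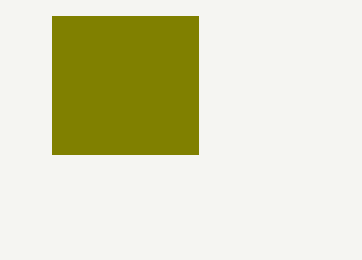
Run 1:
px0 = 52
py0 = 16
px1 = 198
py1 = 154
color = 'olive'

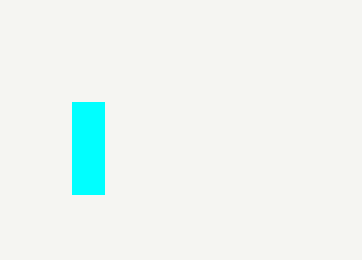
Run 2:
px0 = 72
py0 = 102
px1 = 104
py1 = 194
color = 'cyan'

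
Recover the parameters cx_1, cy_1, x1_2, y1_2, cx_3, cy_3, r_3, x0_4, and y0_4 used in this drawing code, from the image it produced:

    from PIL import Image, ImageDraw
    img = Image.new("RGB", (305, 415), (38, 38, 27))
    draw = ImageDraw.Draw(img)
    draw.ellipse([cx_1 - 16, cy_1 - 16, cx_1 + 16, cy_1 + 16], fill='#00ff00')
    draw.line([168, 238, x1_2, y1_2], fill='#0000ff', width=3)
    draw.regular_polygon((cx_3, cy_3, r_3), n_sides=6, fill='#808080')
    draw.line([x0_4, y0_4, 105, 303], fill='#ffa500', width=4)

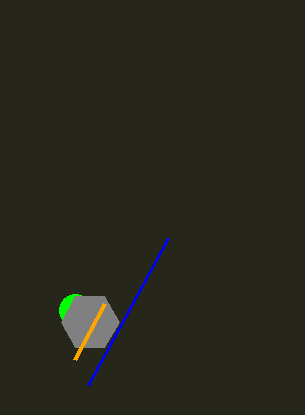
cx_1 = 75, cy_1 = 310, x1_2 = 88, y1_2 = 385, cx_3 = 90, cy_3 = 322, r_3 = 29, x0_4 = 75, y0_4 = 359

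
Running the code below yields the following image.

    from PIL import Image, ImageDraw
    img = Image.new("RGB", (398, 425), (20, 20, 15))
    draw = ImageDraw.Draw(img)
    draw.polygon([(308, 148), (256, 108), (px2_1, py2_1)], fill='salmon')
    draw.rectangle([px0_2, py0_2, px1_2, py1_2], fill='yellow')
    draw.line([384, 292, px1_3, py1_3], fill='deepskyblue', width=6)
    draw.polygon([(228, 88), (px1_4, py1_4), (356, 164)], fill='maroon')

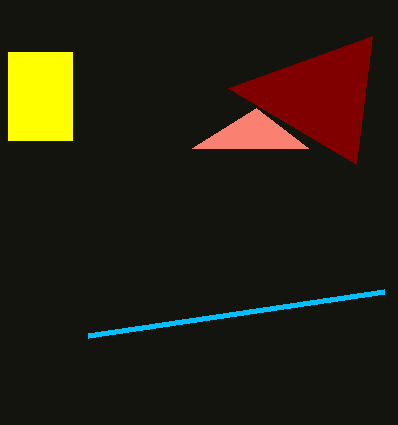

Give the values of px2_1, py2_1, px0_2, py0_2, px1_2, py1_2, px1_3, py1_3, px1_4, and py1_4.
px2_1 = 192
py2_1 = 148
px0_2 = 8
py0_2 = 52
px1_2 = 72
py1_2 = 140
px1_3 = 88
py1_3 = 336
px1_4 = 372
py1_4 = 36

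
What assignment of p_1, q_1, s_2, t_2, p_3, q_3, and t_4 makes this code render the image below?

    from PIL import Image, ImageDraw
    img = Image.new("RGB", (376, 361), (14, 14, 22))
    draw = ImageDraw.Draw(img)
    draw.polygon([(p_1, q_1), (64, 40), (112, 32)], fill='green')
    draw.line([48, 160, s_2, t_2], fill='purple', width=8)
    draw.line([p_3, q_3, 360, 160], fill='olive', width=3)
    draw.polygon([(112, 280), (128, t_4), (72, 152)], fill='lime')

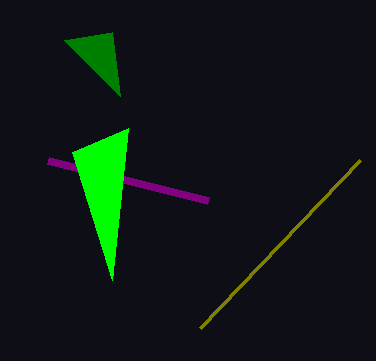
p_1 = 120
q_1 = 96
s_2 = 208
t_2 = 200
p_3 = 200
q_3 = 328
t_4 = 128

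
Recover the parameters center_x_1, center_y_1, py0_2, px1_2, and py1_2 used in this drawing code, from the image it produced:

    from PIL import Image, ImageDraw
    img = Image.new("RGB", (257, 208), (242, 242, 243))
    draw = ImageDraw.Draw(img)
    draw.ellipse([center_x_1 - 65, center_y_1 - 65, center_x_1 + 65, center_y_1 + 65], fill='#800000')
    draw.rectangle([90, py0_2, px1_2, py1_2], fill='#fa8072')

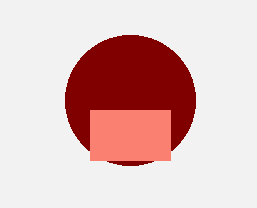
center_x_1 = 130
center_y_1 = 100
py0_2 = 110
px1_2 = 170
py1_2 = 160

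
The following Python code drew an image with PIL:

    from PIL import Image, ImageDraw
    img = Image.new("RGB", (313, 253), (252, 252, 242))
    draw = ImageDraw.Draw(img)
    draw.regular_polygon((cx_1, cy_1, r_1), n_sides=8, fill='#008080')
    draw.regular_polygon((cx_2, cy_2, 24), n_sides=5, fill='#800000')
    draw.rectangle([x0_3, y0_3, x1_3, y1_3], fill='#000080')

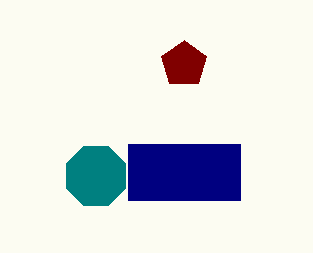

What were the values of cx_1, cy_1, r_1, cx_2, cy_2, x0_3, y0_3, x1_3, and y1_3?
cx_1 = 96, cy_1 = 176, r_1 = 32, cx_2 = 184, cy_2 = 64, x0_3 = 128, y0_3 = 144, x1_3 = 240, y1_3 = 200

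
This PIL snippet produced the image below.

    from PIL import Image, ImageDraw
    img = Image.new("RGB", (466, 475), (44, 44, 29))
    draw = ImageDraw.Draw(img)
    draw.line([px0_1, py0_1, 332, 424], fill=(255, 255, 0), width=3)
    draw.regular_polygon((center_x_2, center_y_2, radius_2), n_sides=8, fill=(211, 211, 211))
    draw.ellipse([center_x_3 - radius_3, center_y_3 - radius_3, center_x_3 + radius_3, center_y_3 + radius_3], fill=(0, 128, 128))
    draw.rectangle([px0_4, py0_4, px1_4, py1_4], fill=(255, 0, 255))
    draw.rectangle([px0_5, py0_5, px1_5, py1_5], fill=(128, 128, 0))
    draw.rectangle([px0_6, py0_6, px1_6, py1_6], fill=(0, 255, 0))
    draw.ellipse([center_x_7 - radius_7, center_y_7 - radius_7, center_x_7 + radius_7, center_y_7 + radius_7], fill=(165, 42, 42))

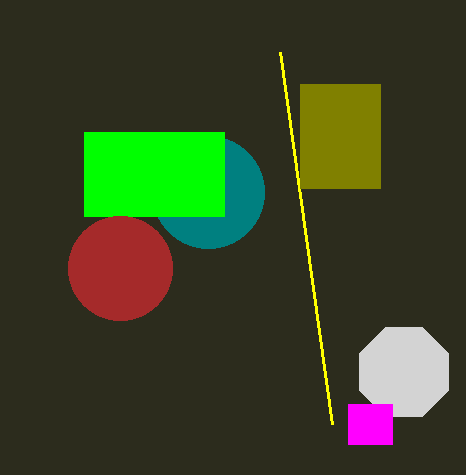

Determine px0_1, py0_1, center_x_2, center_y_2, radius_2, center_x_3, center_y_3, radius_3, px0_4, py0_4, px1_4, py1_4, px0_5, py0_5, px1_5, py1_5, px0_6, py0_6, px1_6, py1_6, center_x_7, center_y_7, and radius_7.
px0_1 = 280; py0_1 = 52; center_x_2 = 404; center_y_2 = 372; radius_2 = 48; center_x_3 = 208; center_y_3 = 192; radius_3 = 56; px0_4 = 348; py0_4 = 404; px1_4 = 392; py1_4 = 444; px0_5 = 300; py0_5 = 84; px1_5 = 380; py1_5 = 188; px0_6 = 84; py0_6 = 132; px1_6 = 224; py1_6 = 216; center_x_7 = 120; center_y_7 = 268; radius_7 = 52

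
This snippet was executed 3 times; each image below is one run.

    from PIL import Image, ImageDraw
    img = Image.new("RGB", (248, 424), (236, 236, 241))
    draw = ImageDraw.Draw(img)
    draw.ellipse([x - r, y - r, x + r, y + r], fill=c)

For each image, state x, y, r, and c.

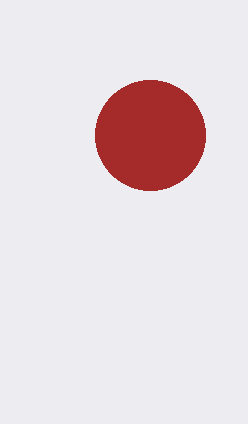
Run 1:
x = 150
y = 135
r = 55
c = 'brown'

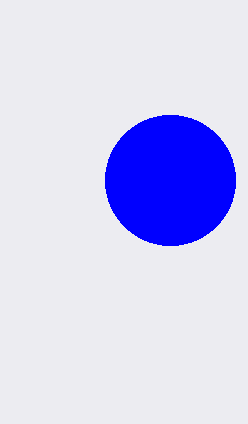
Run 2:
x = 170
y = 180
r = 65
c = 'blue'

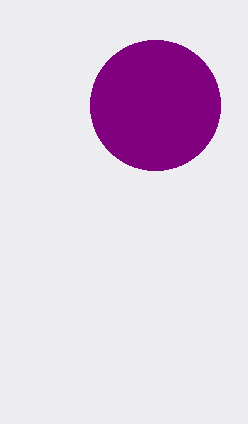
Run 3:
x = 155, y = 105, r = 65, c = 'purple'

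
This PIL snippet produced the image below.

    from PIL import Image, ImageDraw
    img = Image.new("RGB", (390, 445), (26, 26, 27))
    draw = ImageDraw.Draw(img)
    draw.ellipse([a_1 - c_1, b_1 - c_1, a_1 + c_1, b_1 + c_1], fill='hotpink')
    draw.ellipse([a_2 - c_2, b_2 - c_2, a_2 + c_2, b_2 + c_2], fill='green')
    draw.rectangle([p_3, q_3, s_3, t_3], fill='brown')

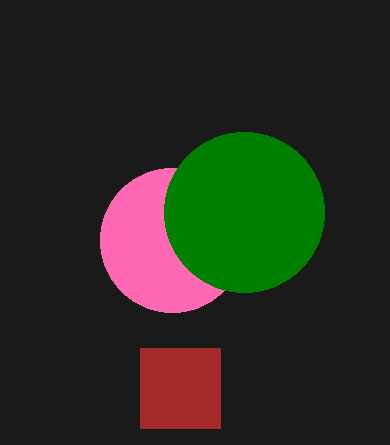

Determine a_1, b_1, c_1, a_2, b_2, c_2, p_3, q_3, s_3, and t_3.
a_1 = 172
b_1 = 240
c_1 = 72
a_2 = 244
b_2 = 212
c_2 = 80
p_3 = 140
q_3 = 348
s_3 = 220
t_3 = 428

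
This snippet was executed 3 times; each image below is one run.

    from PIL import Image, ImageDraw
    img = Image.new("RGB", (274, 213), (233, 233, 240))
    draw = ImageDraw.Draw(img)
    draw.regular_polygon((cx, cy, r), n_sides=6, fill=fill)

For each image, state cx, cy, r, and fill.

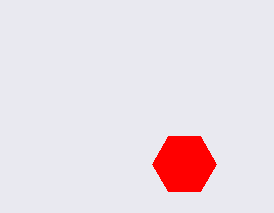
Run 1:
cx = 184
cy = 164
r = 32
fill = 'red'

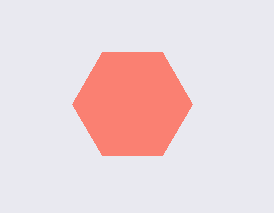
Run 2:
cx = 132; cy = 104; r = 60; fill = 'salmon'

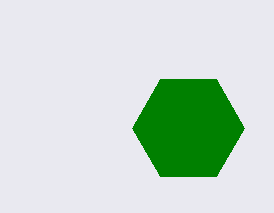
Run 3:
cx = 188
cy = 128
r = 56
fill = 'green'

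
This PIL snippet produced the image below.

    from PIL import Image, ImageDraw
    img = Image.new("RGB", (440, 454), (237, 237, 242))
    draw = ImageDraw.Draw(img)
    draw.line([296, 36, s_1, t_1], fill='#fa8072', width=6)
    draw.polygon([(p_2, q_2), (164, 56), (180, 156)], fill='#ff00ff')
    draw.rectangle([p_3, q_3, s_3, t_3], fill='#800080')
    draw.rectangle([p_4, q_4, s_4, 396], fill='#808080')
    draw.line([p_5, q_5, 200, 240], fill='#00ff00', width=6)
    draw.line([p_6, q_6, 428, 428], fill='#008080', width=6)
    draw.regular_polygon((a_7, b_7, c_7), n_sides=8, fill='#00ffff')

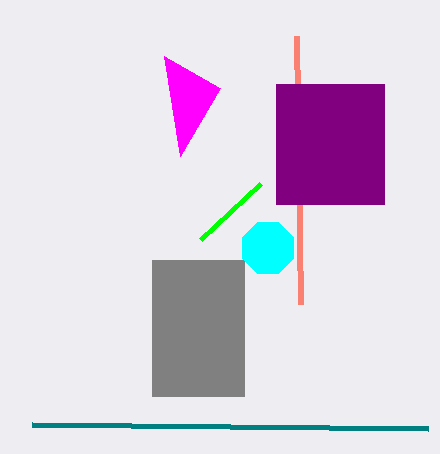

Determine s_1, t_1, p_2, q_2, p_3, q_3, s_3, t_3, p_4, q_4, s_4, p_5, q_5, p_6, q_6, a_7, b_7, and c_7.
s_1 = 300
t_1 = 304
p_2 = 220
q_2 = 88
p_3 = 276
q_3 = 84
s_3 = 384
t_3 = 204
p_4 = 152
q_4 = 260
s_4 = 244
p_5 = 260
q_5 = 184
p_6 = 32
q_6 = 424
a_7 = 268
b_7 = 248
c_7 = 28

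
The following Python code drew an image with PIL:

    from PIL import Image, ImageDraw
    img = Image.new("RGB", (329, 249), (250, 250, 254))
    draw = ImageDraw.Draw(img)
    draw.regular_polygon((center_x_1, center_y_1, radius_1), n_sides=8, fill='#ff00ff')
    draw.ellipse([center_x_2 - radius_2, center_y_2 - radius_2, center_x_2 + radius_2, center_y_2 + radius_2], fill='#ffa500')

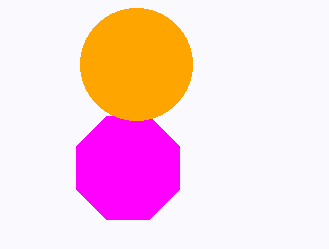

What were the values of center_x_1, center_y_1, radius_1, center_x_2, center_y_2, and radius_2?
center_x_1 = 128; center_y_1 = 168; radius_1 = 56; center_x_2 = 136; center_y_2 = 64; radius_2 = 56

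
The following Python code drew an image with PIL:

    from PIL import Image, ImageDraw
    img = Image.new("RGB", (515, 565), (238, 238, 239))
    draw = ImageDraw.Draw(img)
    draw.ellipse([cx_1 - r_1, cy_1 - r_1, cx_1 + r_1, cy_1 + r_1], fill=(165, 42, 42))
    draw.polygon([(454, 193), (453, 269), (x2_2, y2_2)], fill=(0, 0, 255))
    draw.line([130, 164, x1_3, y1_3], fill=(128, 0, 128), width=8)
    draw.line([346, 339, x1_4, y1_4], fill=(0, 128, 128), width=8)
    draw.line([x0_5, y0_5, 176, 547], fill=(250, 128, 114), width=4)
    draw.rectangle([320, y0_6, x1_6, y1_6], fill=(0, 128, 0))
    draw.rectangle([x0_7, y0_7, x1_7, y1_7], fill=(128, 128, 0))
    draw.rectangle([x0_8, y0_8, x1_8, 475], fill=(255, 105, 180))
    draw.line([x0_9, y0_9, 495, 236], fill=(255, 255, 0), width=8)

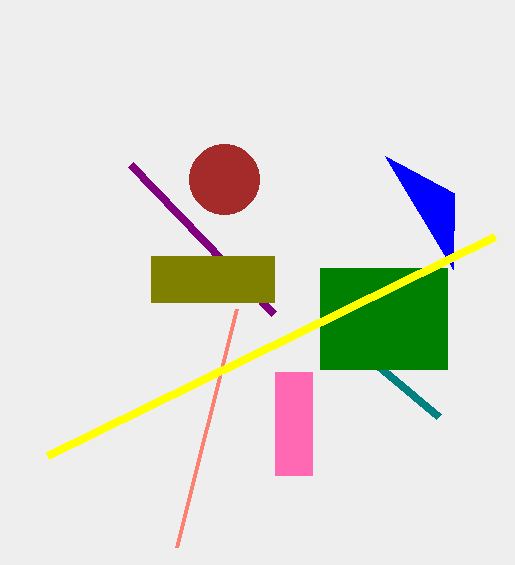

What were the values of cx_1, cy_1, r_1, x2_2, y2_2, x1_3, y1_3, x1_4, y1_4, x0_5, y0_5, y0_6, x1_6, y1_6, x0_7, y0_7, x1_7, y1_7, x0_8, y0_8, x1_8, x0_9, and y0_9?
cx_1 = 224, cy_1 = 179, r_1 = 35, x2_2 = 385, y2_2 = 156, x1_3 = 273, y1_3 = 313, x1_4 = 438, y1_4 = 416, x0_5 = 236, y0_5 = 309, y0_6 = 268, x1_6 = 447, y1_6 = 369, x0_7 = 151, y0_7 = 256, x1_7 = 274, y1_7 = 302, x0_8 = 275, y0_8 = 372, x1_8 = 312, x0_9 = 48, y0_9 = 455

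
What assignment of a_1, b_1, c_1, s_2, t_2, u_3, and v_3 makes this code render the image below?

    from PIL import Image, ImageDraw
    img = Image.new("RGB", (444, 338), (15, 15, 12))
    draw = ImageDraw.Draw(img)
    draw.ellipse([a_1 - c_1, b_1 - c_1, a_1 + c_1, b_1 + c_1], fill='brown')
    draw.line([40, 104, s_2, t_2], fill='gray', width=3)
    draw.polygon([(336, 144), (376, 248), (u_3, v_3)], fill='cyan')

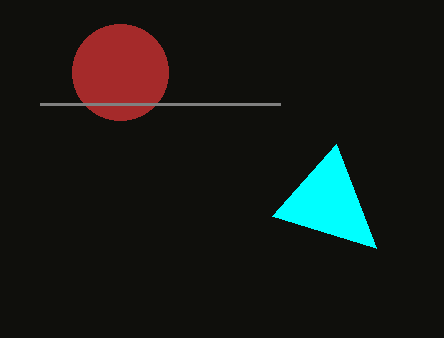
a_1 = 120, b_1 = 72, c_1 = 48, s_2 = 280, t_2 = 104, u_3 = 272, v_3 = 216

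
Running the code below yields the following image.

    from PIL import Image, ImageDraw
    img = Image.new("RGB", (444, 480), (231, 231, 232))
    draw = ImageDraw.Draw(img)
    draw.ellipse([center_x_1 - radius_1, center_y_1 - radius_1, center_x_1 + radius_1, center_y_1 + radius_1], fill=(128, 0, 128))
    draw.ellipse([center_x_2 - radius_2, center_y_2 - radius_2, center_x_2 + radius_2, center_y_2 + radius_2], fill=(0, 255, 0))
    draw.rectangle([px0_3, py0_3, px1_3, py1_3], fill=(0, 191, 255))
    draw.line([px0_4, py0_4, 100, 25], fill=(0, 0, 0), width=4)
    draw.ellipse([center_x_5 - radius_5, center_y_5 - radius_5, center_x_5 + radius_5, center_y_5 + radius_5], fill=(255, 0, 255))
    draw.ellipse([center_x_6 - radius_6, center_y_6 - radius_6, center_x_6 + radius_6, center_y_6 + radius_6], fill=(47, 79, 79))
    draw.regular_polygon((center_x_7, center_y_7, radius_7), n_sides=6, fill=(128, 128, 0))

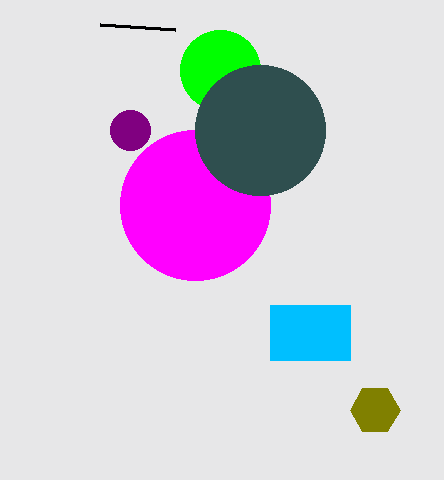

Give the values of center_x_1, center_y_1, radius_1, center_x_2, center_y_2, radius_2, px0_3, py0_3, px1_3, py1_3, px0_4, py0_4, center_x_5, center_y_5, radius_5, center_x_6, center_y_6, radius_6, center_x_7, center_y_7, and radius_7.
center_x_1 = 130, center_y_1 = 130, radius_1 = 20, center_x_2 = 220, center_y_2 = 70, radius_2 = 40, px0_3 = 270, py0_3 = 305, px1_3 = 350, py1_3 = 360, px0_4 = 175, py0_4 = 30, center_x_5 = 195, center_y_5 = 205, radius_5 = 75, center_x_6 = 260, center_y_6 = 130, radius_6 = 65, center_x_7 = 375, center_y_7 = 410, radius_7 = 25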